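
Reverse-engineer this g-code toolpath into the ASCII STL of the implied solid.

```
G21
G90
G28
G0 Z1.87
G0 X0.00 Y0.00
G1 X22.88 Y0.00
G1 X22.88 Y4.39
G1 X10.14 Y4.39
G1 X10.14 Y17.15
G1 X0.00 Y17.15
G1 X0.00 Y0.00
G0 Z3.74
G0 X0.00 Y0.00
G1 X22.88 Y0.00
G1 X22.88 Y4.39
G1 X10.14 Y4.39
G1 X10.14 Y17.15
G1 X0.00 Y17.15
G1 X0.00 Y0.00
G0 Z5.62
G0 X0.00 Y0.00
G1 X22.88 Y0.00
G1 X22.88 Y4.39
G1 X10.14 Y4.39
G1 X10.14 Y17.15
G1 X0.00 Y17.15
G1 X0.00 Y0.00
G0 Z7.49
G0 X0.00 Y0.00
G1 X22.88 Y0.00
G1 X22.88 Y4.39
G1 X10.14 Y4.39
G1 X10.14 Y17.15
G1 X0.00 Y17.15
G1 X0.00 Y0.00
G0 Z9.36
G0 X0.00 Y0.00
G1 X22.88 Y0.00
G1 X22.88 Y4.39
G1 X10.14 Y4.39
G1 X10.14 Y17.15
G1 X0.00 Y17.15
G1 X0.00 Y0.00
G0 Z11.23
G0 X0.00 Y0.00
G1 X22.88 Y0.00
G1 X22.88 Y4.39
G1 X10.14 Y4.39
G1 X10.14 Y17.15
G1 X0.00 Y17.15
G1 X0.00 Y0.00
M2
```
solid part
  facet normal 0.0000 0.0000 -1.0000
    outer loop
      vertex 22.88 4.39 0.00
      vertex 22.88 0.00 0.00
      vertex 0.00 0.00 0.00
    endloop
  endfacet
  facet normal 0.0000 0.0000 -1.0000
    outer loop
      vertex 10.14 4.39 0.00
      vertex 22.88 4.39 0.00
      vertex 0.00 0.00 0.00
    endloop
  endfacet
  facet normal 0.0000 0.0000 -1.0000
    outer loop
      vertex 10.14 17.15 0.00
      vertex 10.14 4.39 0.00
      vertex 0.00 0.00 0.00
    endloop
  endfacet
  facet normal 0.0000 0.0000 -1.0000
    outer loop
      vertex 0.00 17.15 0.00
      vertex 10.14 17.15 0.00
      vertex 0.00 0.00 0.00
    endloop
  endfacet
  facet normal 0.0000 0.0000 1.0000
    outer loop
      vertex 0.00 0.00 11.23
      vertex 22.88 0.00 11.23
      vertex 22.88 4.39 11.23
    endloop
  endfacet
  facet normal 0.0000 0.0000 1.0000
    outer loop
      vertex 0.00 0.00 11.23
      vertex 22.88 4.39 11.23
      vertex 10.14 4.39 11.23
    endloop
  endfacet
  facet normal 0.0000 0.0000 1.0000
    outer loop
      vertex 0.00 0.00 11.23
      vertex 10.14 4.39 11.23
      vertex 10.14 17.15 11.23
    endloop
  endfacet
  facet normal 0.0000 0.0000 1.0000
    outer loop
      vertex 0.00 0.00 11.23
      vertex 10.14 17.15 11.23
      vertex 0.00 17.15 11.23
    endloop
  endfacet
  facet normal 0.0000 -1.0000 0.0000
    outer loop
      vertex 0.00 0.00 0.00
      vertex 22.88 0.00 0.00
      vertex 22.88 0.00 11.23
    endloop
  endfacet
  facet normal 0.0000 -1.0000 0.0000
    outer loop
      vertex 0.00 0.00 0.00
      vertex 22.88 0.00 11.23
      vertex 0.00 0.00 11.23
    endloop
  endfacet
  facet normal 1.0000 0.0000 0.0000
    outer loop
      vertex 22.88 0.00 0.00
      vertex 22.88 4.39 0.00
      vertex 22.88 4.39 11.23
    endloop
  endfacet
  facet normal 1.0000 0.0000 0.0000
    outer loop
      vertex 22.88 0.00 0.00
      vertex 22.88 4.39 11.23
      vertex 22.88 0.00 11.23
    endloop
  endfacet
  facet normal 0.0000 1.0000 0.0000
    outer loop
      vertex 22.88 4.39 0.00
      vertex 10.14 4.39 0.00
      vertex 10.14 4.39 11.23
    endloop
  endfacet
  facet normal 0.0000 1.0000 0.0000
    outer loop
      vertex 22.88 4.39 0.00
      vertex 10.14 4.39 11.23
      vertex 22.88 4.39 11.23
    endloop
  endfacet
  facet normal 1.0000 0.0000 0.0000
    outer loop
      vertex 10.14 4.39 0.00
      vertex 10.14 17.15 0.00
      vertex 10.14 17.15 11.23
    endloop
  endfacet
  facet normal 1.0000 0.0000 0.0000
    outer loop
      vertex 10.14 4.39 0.00
      vertex 10.14 17.15 11.23
      vertex 10.14 4.39 11.23
    endloop
  endfacet
  facet normal 0.0000 1.0000 0.0000
    outer loop
      vertex 10.14 17.15 0.00
      vertex 0.00 17.15 0.00
      vertex 0.00 17.15 11.23
    endloop
  endfacet
  facet normal 0.0000 1.0000 0.0000
    outer loop
      vertex 10.14 17.15 0.00
      vertex 0.00 17.15 11.23
      vertex 10.14 17.15 11.23
    endloop
  endfacet
  facet normal -1.0000 0.0000 0.0000
    outer loop
      vertex 0.00 17.15 0.00
      vertex 0.00 0.00 0.00
      vertex 0.00 0.00 11.23
    endloop
  endfacet
  facet normal -1.0000 0.0000 0.0000
    outer loop
      vertex 0.00 17.15 0.00
      vertex 0.00 0.00 11.23
      vertex 0.00 17.15 11.23
    endloop
  endfacet
endsolid part

The G0 Z moves step by Δz≈1.87 mm. Every layer's G1 loop is the same polygon, so the solid is a straight extrusion of it from z=0 to z≈11.2. Closing with flat bottom and top caps and triangulating gives 20 facets — an L-shaped prism: outer 22.9 × 17.1 mm, arm thicknesses ≈ 4.39 mm (horizontal) and 10.1 mm (vertical), extruded 11.2 mm in z.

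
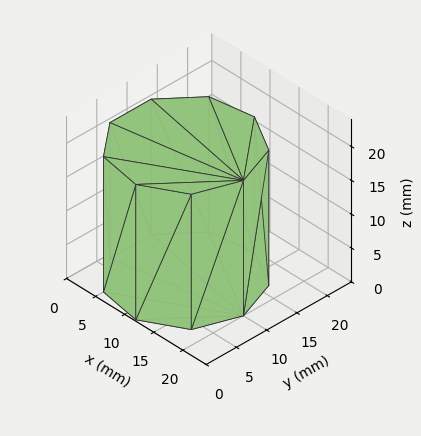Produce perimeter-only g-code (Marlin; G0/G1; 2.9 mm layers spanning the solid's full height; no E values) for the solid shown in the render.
Reading the render: the shape is a regular 9-sided prism (a cylinder approximated with 9 flat sides), circumscribed radius ≈ 10 mm, height ≈ 20 mm (dimensions read to the nearest mm from the axis ticks). For the g-code, the solid's height is divided into equal slices at the stated Δz and each level perimeter traced with G1 moves after a G0 lift.

; perimeter-only toolpath
G21 ; units = mm
G90 ; absolute positioning
G28 ; home
; layer 1
G0 Z2.9
G0 X20.0 Y10.0
G1 X17.7 Y16.4
G1 X11.7 Y19.8
G1 X5.0 Y18.7
G1 X0.6 Y13.4
G1 X0.6 Y6.6
G1 X5.0 Y1.3
G1 X11.7 Y0.2
G1 X17.7 Y3.6
G1 X20.0 Y10.0
; layer 2
G0 Z5.7
G0 X20.0 Y10.0
G1 X17.7 Y16.4
G1 X11.7 Y19.8
G1 X5.0 Y18.7
G1 X0.6 Y13.4
G1 X0.6 Y6.6
G1 X5.0 Y1.3
G1 X11.7 Y0.2
G1 X17.7 Y3.6
G1 X20.0 Y10.0
; layer 3
G0 Z8.6
G0 X20.0 Y10.0
G1 X17.7 Y16.4
G1 X11.7 Y19.8
G1 X5.0 Y18.7
G1 X0.6 Y13.4
G1 X0.6 Y6.6
G1 X5.0 Y1.3
G1 X11.7 Y0.2
G1 X17.7 Y3.6
G1 X20.0 Y10.0
; layer 4
G0 Z11.4
G0 X20.0 Y10.0
G1 X17.7 Y16.4
G1 X11.7 Y19.8
G1 X5.0 Y18.7
G1 X0.6 Y13.4
G1 X0.6 Y6.6
G1 X5.0 Y1.3
G1 X11.7 Y0.2
G1 X17.7 Y3.6
G1 X20.0 Y10.0
; layer 5
G0 Z14.3
G0 X20.0 Y10.0
G1 X17.7 Y16.4
G1 X11.7 Y19.8
G1 X5.0 Y18.7
G1 X0.6 Y13.4
G1 X0.6 Y6.6
G1 X5.0 Y1.3
G1 X11.7 Y0.2
G1 X17.7 Y3.6
G1 X20.0 Y10.0
; layer 6
G0 Z17.1
G0 X20.0 Y10.0
G1 X17.7 Y16.4
G1 X11.7 Y19.8
G1 X5.0 Y18.7
G1 X0.6 Y13.4
G1 X0.6 Y6.6
G1 X5.0 Y1.3
G1 X11.7 Y0.2
G1 X17.7 Y3.6
G1 X20.0 Y10.0
; layer 7
G0 Z20.0
G0 X20.0 Y10.0
G1 X17.7 Y16.4
G1 X11.7 Y19.8
G1 X5.0 Y18.7
G1 X0.6 Y13.4
G1 X0.6 Y6.6
G1 X5.0 Y1.3
G1 X11.7 Y0.2
G1 X17.7 Y3.6
G1 X20.0 Y10.0
M2 ; end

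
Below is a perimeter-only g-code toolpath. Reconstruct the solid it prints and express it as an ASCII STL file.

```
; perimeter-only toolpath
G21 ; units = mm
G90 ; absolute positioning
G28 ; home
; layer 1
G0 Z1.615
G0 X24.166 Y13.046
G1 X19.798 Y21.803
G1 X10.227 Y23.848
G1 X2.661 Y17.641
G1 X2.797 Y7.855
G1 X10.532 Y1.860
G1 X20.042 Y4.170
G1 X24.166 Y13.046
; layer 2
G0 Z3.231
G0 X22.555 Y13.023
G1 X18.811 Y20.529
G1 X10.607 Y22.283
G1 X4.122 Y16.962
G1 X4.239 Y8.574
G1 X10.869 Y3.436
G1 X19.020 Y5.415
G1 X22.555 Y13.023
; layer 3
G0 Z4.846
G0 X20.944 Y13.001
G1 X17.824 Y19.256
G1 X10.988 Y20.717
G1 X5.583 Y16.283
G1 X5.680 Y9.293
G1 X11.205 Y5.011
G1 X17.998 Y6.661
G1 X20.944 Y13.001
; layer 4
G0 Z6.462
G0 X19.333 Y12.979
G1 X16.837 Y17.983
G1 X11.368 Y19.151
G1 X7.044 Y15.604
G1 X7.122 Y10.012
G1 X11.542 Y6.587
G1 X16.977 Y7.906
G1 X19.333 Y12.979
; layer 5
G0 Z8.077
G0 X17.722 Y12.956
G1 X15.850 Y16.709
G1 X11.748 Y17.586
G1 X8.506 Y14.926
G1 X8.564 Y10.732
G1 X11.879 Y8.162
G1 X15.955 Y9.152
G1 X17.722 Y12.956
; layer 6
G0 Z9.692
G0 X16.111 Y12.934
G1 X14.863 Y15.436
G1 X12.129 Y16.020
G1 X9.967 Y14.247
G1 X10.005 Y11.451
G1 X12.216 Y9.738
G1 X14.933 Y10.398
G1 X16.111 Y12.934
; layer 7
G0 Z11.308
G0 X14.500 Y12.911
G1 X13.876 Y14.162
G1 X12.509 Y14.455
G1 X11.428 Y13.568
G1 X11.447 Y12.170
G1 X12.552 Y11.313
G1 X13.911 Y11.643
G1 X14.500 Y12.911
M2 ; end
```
solid part
  facet normal 0.0000 0.0000 -1.0000
    outer loop
      vertex 9.847 25.414 0.000
      vertex 20.785 23.076 0.000
      vertex 25.777 13.068 0.000
    endloop
  endfacet
  facet normal 0.0000 0.0000 -1.0000
    outer loop
      vertex 1.200 18.320 0.000
      vertex 9.847 25.414 0.000
      vertex 25.777 13.068 0.000
    endloop
  endfacet
  facet normal 0.0000 0.0000 -1.0000
    outer loop
      vertex 1.355 7.136 0.000
      vertex 1.200 18.320 0.000
      vertex 25.777 13.068 0.000
    endloop
  endfacet
  facet normal 0.0000 0.0000 -1.0000
    outer loop
      vertex 10.195 0.285 0.000
      vertex 1.355 7.136 0.000
      vertex 25.777 13.068 0.000
    endloop
  endfacet
  facet normal 0.0000 0.0000 -1.0000
    outer loop
      vertex 21.064 2.924 0.000
      vertex 10.195 0.285 0.000
      vertex 25.777 13.068 0.000
    endloop
  endfacet
  facet normal 0.6656 0.3320 0.6684
    outer loop
      vertex 25.777 13.068 0.000
      vertex 20.785 23.076 0.000
      vertex 12.889 12.889 12.923
    endloop
  endfacet
  facet normal 0.1555 0.7274 0.6684
    outer loop
      vertex 20.785 23.076 0.000
      vertex 9.847 25.414 0.000
      vertex 12.889 12.889 12.923
    endloop
  endfacet
  facet normal -0.4718 0.5751 0.6684
    outer loop
      vertex 9.847 25.414 0.000
      vertex 1.200 18.320 0.000
      vertex 12.889 12.889 12.923
    endloop
  endfacet
  facet normal -0.7437 -0.0103 0.6684
    outer loop
      vertex 1.200 18.320 0.000
      vertex 1.355 7.136 0.000
      vertex 12.889 12.889 12.923
    endloop
  endfacet
  facet normal -0.4556 -0.5879 0.6684
    outer loop
      vertex 1.355 7.136 0.000
      vertex 10.195 0.285 0.000
      vertex 12.889 12.889 12.923
    endloop
  endfacet
  facet normal 0.1755 -0.7228 0.6684
    outer loop
      vertex 10.195 0.285 0.000
      vertex 21.064 2.924 0.000
      vertex 12.889 12.889 12.923
    endloop
  endfacet
  facet normal 0.6746 -0.3134 0.6684
    outer loop
      vertex 21.064 2.924 0.000
      vertex 25.777 13.068 0.000
      vertex 12.889 12.889 12.923
    endloop
  endfacet
endsolid part

The G0 Z moves step by Δz≈1.615 mm. The G1 loops shrink linearly with z, so the solid tapers from its base footprint up to z≈12.9. Closing with a flat bottom cap and the tapered top and triangulating gives 12 facets — a regular 7-sided pyramid, base circumscribed radius ≈ 12.9 mm, apex at z ≈ 12.9 mm.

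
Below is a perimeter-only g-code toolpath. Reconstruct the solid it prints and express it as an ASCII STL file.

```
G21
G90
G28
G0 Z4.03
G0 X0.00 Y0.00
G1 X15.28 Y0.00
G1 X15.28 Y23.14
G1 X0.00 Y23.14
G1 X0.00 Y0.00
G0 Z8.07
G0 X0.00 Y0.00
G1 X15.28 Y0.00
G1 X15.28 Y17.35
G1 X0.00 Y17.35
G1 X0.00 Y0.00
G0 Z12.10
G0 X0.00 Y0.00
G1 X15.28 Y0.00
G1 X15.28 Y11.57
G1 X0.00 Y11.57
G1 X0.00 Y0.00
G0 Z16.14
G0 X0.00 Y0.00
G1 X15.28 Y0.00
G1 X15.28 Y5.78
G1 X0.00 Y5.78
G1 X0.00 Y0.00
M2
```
solid part
  facet normal 0.0000 0.0000 -1.0000
    outer loop
      vertex 15.28 28.92 0.00
      vertex 15.28 0.00 0.00
      vertex 0.00 0.00 0.00
    endloop
  endfacet
  facet normal 0.0000 0.0000 -1.0000
    outer loop
      vertex 0.00 28.92 0.00
      vertex 15.28 28.92 0.00
      vertex 0.00 0.00 0.00
    endloop
  endfacet
  facet normal 0.0000 -1.0000 0.0000
    outer loop
      vertex 0.00 0.00 0.00
      vertex 15.28 0.00 0.00
      vertex 15.28 0.00 20.17
    endloop
  endfacet
  facet normal 0.0000 -1.0000 0.0000
    outer loop
      vertex 0.00 0.00 0.00
      vertex 15.28 0.00 20.17
      vertex 0.00 0.00 20.17
    endloop
  endfacet
  facet normal 0.0000 0.5721 0.8202
    outer loop
      vertex 0.00 0.00 20.17
      vertex 15.28 0.00 20.17
      vertex 15.28 28.92 0.00
    endloop
  endfacet
  facet normal 0.0000 0.5721 0.8202
    outer loop
      vertex 0.00 0.00 20.17
      vertex 15.28 28.92 0.00
      vertex 0.00 28.92 0.00
    endloop
  endfacet
  facet normal -1.0000 0.0000 0.0000
    outer loop
      vertex 0.00 0.00 20.17
      vertex 0.00 28.92 0.00
      vertex 0.00 0.00 0.00
    endloop
  endfacet
  facet normal 1.0000 0.0000 0.0000
    outer loop
      vertex 15.28 0.00 0.00
      vertex 15.28 28.92 0.00
      vertex 15.28 0.00 20.17
    endloop
  endfacet
endsolid part

The G0 Z moves step by Δz≈4.03 mm. The G1 loops shrink linearly with z, so the solid tapers from its base footprint up to z≈20.2. Closing with a flat bottom cap and the tapered top and triangulating gives 8 facets — a wedge (ramp): 15.3 × 28.9 mm base, rising to 20.2 mm along the y=0 edge and sloping linearly to z=0 at y=28.9.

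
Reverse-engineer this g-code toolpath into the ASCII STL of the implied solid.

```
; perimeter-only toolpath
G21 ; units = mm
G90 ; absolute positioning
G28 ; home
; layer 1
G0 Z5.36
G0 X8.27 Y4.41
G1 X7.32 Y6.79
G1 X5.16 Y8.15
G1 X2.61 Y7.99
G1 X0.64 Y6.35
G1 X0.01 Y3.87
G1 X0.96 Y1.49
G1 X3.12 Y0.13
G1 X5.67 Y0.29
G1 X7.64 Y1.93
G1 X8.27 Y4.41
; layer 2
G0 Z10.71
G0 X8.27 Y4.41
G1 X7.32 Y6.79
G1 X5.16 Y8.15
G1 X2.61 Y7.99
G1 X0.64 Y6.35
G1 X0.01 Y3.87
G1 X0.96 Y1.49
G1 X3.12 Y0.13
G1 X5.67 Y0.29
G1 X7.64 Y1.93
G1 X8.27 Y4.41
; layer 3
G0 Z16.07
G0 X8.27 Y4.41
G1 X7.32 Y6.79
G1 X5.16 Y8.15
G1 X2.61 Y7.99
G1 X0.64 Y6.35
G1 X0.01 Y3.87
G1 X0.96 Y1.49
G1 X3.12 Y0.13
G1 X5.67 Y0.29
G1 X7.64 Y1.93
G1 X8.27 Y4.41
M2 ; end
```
solid part
  facet normal 0.0000 0.0000 -1.0000
    outer loop
      vertex 5.16 8.15 0.00
      vertex 7.32 6.79 0.00
      vertex 8.27 4.41 0.00
    endloop
  endfacet
  facet normal 0.0000 0.0000 -1.0000
    outer loop
      vertex 2.61 7.99 0.00
      vertex 5.16 8.15 0.00
      vertex 8.27 4.41 0.00
    endloop
  endfacet
  facet normal 0.0000 0.0000 -1.0000
    outer loop
      vertex 0.64 6.35 0.00
      vertex 2.61 7.99 0.00
      vertex 8.27 4.41 0.00
    endloop
  endfacet
  facet normal 0.0000 0.0000 -1.0000
    outer loop
      vertex 0.01 3.87 0.00
      vertex 0.64 6.35 0.00
      vertex 8.27 4.41 0.00
    endloop
  endfacet
  facet normal 0.0000 0.0000 -1.0000
    outer loop
      vertex 0.96 1.49 0.00
      vertex 0.01 3.87 0.00
      vertex 8.27 4.41 0.00
    endloop
  endfacet
  facet normal 0.0000 0.0000 -1.0000
    outer loop
      vertex 3.12 0.13 0.00
      vertex 0.96 1.49 0.00
      vertex 8.27 4.41 0.00
    endloop
  endfacet
  facet normal 0.0000 0.0000 -1.0000
    outer loop
      vertex 5.67 0.29 0.00
      vertex 3.12 0.13 0.00
      vertex 8.27 4.41 0.00
    endloop
  endfacet
  facet normal 0.0000 0.0000 -1.0000
    outer loop
      vertex 7.64 1.93 0.00
      vertex 5.67 0.29 0.00
      vertex 8.27 4.41 0.00
    endloop
  endfacet
  facet normal 0.0000 0.0000 1.0000
    outer loop
      vertex 8.27 4.41 16.07
      vertex 7.32 6.79 16.07
      vertex 5.16 8.15 16.07
    endloop
  endfacet
  facet normal 0.0000 0.0000 1.0000
    outer loop
      vertex 8.27 4.41 16.07
      vertex 5.16 8.15 16.07
      vertex 2.61 7.99 16.07
    endloop
  endfacet
  facet normal 0.0000 0.0000 1.0000
    outer loop
      vertex 8.27 4.41 16.07
      vertex 2.61 7.99 16.07
      vertex 0.64 6.35 16.07
    endloop
  endfacet
  facet normal 0.0000 0.0000 1.0000
    outer loop
      vertex 8.27 4.41 16.07
      vertex 0.64 6.35 16.07
      vertex 0.01 3.87 16.07
    endloop
  endfacet
  facet normal 0.0000 0.0000 1.0000
    outer loop
      vertex 8.27 4.41 16.07
      vertex 0.01 3.87 16.07
      vertex 0.96 1.49 16.07
    endloop
  endfacet
  facet normal 0.0000 0.0000 1.0000
    outer loop
      vertex 8.27 4.41 16.07
      vertex 0.96 1.49 16.07
      vertex 3.12 0.13 16.07
    endloop
  endfacet
  facet normal 0.0000 0.0000 1.0000
    outer loop
      vertex 8.27 4.41 16.07
      vertex 3.12 0.13 16.07
      vertex 5.67 0.29 16.07
    endloop
  endfacet
  facet normal 0.0000 0.0000 1.0000
    outer loop
      vertex 8.27 4.41 16.07
      vertex 5.67 0.29 16.07
      vertex 7.64 1.93 16.07
    endloop
  endfacet
  facet normal 0.9287 0.3707 0.0000
    outer loop
      vertex 8.27 4.41 0.00
      vertex 7.32 6.79 0.00
      vertex 7.32 6.79 16.07
    endloop
  endfacet
  facet normal 0.9287 0.3707 0.0000
    outer loop
      vertex 8.27 4.41 0.00
      vertex 7.32 6.79 16.07
      vertex 8.27 4.41 16.07
    endloop
  endfacet
  facet normal 0.5328 0.8462 0.0000
    outer loop
      vertex 7.32 6.79 0.00
      vertex 5.16 8.15 0.00
      vertex 5.16 8.15 16.07
    endloop
  endfacet
  facet normal 0.5328 0.8462 0.0000
    outer loop
      vertex 7.32 6.79 0.00
      vertex 5.16 8.15 16.07
      vertex 7.32 6.79 16.07
    endloop
  endfacet
  facet normal -0.0626 0.9980 0.0000
    outer loop
      vertex 5.16 8.15 0.00
      vertex 2.61 7.99 0.00
      vertex 2.61 7.99 16.07
    endloop
  endfacet
  facet normal -0.0626 0.9980 0.0000
    outer loop
      vertex 5.16 8.15 0.00
      vertex 2.61 7.99 16.07
      vertex 5.16 8.15 16.07
    endloop
  endfacet
  facet normal -0.6398 0.7685 0.0000
    outer loop
      vertex 2.61 7.99 0.00
      vertex 0.64 6.35 0.00
      vertex 0.64 6.35 16.07
    endloop
  endfacet
  facet normal -0.6398 0.7685 0.0000
    outer loop
      vertex 2.61 7.99 0.00
      vertex 0.64 6.35 16.07
      vertex 2.61 7.99 16.07
    endloop
  endfacet
  facet normal -0.9692 0.2462 0.0000
    outer loop
      vertex 0.64 6.35 0.00
      vertex 0.01 3.87 0.00
      vertex 0.01 3.87 16.07
    endloop
  endfacet
  facet normal -0.9692 0.2462 0.0000
    outer loop
      vertex 0.64 6.35 0.00
      vertex 0.01 3.87 16.07
      vertex 0.64 6.35 16.07
    endloop
  endfacet
  facet normal -0.9287 -0.3707 0.0000
    outer loop
      vertex 0.01 3.87 0.00
      vertex 0.96 1.49 0.00
      vertex 0.96 1.49 16.07
    endloop
  endfacet
  facet normal -0.9287 -0.3707 0.0000
    outer loop
      vertex 0.01 3.87 0.00
      vertex 0.96 1.49 16.07
      vertex 0.01 3.87 16.07
    endloop
  endfacet
  facet normal -0.5328 -0.8462 0.0000
    outer loop
      vertex 0.96 1.49 0.00
      vertex 3.12 0.13 0.00
      vertex 3.12 0.13 16.07
    endloop
  endfacet
  facet normal -0.5328 -0.8462 0.0000
    outer loop
      vertex 0.96 1.49 0.00
      vertex 3.12 0.13 16.07
      vertex 0.96 1.49 16.07
    endloop
  endfacet
  facet normal 0.0626 -0.9980 0.0000
    outer loop
      vertex 3.12 0.13 0.00
      vertex 5.67 0.29 0.00
      vertex 5.67 0.29 16.07
    endloop
  endfacet
  facet normal 0.0626 -0.9980 0.0000
    outer loop
      vertex 3.12 0.13 0.00
      vertex 5.67 0.29 16.07
      vertex 3.12 0.13 16.07
    endloop
  endfacet
  facet normal 0.6398 -0.7685 0.0000
    outer loop
      vertex 5.67 0.29 0.00
      vertex 7.64 1.93 0.00
      vertex 7.64 1.93 16.07
    endloop
  endfacet
  facet normal 0.6398 -0.7685 0.0000
    outer loop
      vertex 5.67 0.29 0.00
      vertex 7.64 1.93 16.07
      vertex 5.67 0.29 16.07
    endloop
  endfacet
  facet normal 0.9692 -0.2462 0.0000
    outer loop
      vertex 7.64 1.93 0.00
      vertex 8.27 4.41 0.00
      vertex 8.27 4.41 16.07
    endloop
  endfacet
  facet normal 0.9692 -0.2462 0.0000
    outer loop
      vertex 7.64 1.93 0.00
      vertex 8.27 4.41 16.07
      vertex 7.64 1.93 16.07
    endloop
  endfacet
endsolid part

The G0 Z moves step by Δz≈5.36 mm. Every layer's G1 loop is the same polygon, so the solid is a straight extrusion of it from z=0 to z≈16.1. Closing with flat bottom and top caps and triangulating gives 36 facets — a regular 10-sided prism (a cylinder approximated with 10 flat sides), circumscribed radius ≈ 4.14 mm, height ≈ 16.1 mm.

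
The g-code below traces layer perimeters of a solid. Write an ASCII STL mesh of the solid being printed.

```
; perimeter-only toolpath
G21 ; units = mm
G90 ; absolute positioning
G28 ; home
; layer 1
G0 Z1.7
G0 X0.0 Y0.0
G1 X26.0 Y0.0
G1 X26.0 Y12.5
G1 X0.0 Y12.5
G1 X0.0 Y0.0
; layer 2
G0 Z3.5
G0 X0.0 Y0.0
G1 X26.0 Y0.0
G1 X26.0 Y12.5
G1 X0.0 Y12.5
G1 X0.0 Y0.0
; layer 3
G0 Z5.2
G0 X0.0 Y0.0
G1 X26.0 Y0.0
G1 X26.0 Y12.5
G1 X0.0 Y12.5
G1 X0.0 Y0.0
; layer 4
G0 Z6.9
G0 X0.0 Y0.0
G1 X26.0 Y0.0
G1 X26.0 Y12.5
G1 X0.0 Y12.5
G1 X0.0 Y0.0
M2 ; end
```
solid part
  facet normal 0.0000 0.0000 -1.0000
    outer loop
      vertex 26.0 12.5 0.0
      vertex 26.0 0.0 0.0
      vertex 0.0 0.0 0.0
    endloop
  endfacet
  facet normal 0.0000 0.0000 -1.0000
    outer loop
      vertex 0.0 12.5 0.0
      vertex 26.0 12.5 0.0
      vertex 0.0 0.0 0.0
    endloop
  endfacet
  facet normal 0.0000 0.0000 1.0000
    outer loop
      vertex 0.0 0.0 6.9
      vertex 26.0 0.0 6.9
      vertex 26.0 12.5 6.9
    endloop
  endfacet
  facet normal 0.0000 0.0000 1.0000
    outer loop
      vertex 0.0 0.0 6.9
      vertex 26.0 12.5 6.9
      vertex 0.0 12.5 6.9
    endloop
  endfacet
  facet normal 0.0000 -1.0000 0.0000
    outer loop
      vertex 0.0 0.0 0.0
      vertex 26.0 0.0 0.0
      vertex 26.0 0.0 6.9
    endloop
  endfacet
  facet normal 0.0000 -1.0000 0.0000
    outer loop
      vertex 0.0 0.0 0.0
      vertex 26.0 0.0 6.9
      vertex 0.0 0.0 6.9
    endloop
  endfacet
  facet normal 0.0000 1.0000 0.0000
    outer loop
      vertex 26.0 12.5 6.9
      vertex 26.0 12.5 0.0
      vertex 0.0 12.5 0.0
    endloop
  endfacet
  facet normal 0.0000 1.0000 0.0000
    outer loop
      vertex 0.0 12.5 6.9
      vertex 26.0 12.5 6.9
      vertex 0.0 12.5 0.0
    endloop
  endfacet
  facet normal -1.0000 0.0000 0.0000
    outer loop
      vertex 0.0 12.5 6.9
      vertex 0.0 12.5 0.0
      vertex 0.0 0.0 0.0
    endloop
  endfacet
  facet normal -1.0000 0.0000 0.0000
    outer loop
      vertex 0.0 0.0 6.9
      vertex 0.0 12.5 6.9
      vertex 0.0 0.0 0.0
    endloop
  endfacet
  facet normal 1.0000 0.0000 0.0000
    outer loop
      vertex 26.0 0.0 0.0
      vertex 26.0 12.5 0.0
      vertex 26.0 12.5 6.9
    endloop
  endfacet
  facet normal 1.0000 0.0000 0.0000
    outer loop
      vertex 26.0 0.0 0.0
      vertex 26.0 12.5 6.9
      vertex 26.0 0.0 6.9
    endloop
  endfacet
endsolid part

The G0 Z moves step by Δz≈1.7 mm. Every layer's G1 loop is the same polygon, so the solid is a straight extrusion of it from z=0 to z≈6.9. Closing with flat bottom and top caps and triangulating gives 12 facets — a rectangular box, roughly 26 × 12.5 mm footprint and 6.9 mm tall.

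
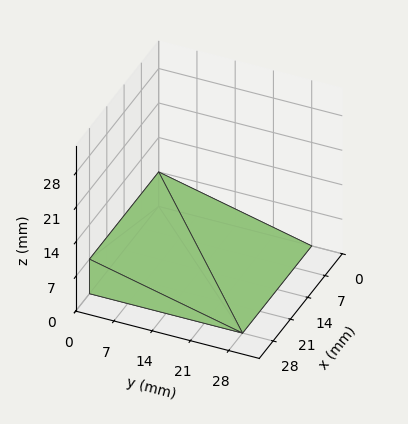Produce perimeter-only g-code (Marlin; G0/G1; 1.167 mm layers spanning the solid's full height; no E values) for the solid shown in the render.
Reading the render: the shape is a wedge (ramp): 28 × 28 mm base, rising to 7 mm along the y=0 edge and sloping linearly to z=0 at y=28 (dimensions read to the nearest mm from the axis ticks). For the g-code, the solid's height is divided into equal slices at the stated Δz and each level perimeter traced with G1 moves after a G0 lift.

; perimeter-only toolpath
G21 ; units = mm
G90 ; absolute positioning
G28 ; home
; layer 1
G0 Z1.167
G0 X0.000 Y0.000
G1 X28.000 Y0.000
G1 X28.000 Y23.333
G1 X0.000 Y23.333
G1 X0.000 Y0.000
; layer 2
G0 Z2.333
G0 X0.000 Y0.000
G1 X28.000 Y0.000
G1 X28.000 Y18.667
G1 X0.000 Y18.667
G1 X0.000 Y0.000
; layer 3
G0 Z3.500
G0 X0.000 Y0.000
G1 X28.000 Y0.000
G1 X28.000 Y14.000
G1 X0.000 Y14.000
G1 X0.000 Y0.000
; layer 4
G0 Z4.667
G0 X0.000 Y0.000
G1 X28.000 Y0.000
G1 X28.000 Y9.333
G1 X0.000 Y9.333
G1 X0.000 Y0.000
; layer 5
G0 Z5.833
G0 X0.000 Y0.000
G1 X28.000 Y0.000
G1 X28.000 Y4.667
G1 X0.000 Y4.667
G1 X0.000 Y0.000
M2 ; end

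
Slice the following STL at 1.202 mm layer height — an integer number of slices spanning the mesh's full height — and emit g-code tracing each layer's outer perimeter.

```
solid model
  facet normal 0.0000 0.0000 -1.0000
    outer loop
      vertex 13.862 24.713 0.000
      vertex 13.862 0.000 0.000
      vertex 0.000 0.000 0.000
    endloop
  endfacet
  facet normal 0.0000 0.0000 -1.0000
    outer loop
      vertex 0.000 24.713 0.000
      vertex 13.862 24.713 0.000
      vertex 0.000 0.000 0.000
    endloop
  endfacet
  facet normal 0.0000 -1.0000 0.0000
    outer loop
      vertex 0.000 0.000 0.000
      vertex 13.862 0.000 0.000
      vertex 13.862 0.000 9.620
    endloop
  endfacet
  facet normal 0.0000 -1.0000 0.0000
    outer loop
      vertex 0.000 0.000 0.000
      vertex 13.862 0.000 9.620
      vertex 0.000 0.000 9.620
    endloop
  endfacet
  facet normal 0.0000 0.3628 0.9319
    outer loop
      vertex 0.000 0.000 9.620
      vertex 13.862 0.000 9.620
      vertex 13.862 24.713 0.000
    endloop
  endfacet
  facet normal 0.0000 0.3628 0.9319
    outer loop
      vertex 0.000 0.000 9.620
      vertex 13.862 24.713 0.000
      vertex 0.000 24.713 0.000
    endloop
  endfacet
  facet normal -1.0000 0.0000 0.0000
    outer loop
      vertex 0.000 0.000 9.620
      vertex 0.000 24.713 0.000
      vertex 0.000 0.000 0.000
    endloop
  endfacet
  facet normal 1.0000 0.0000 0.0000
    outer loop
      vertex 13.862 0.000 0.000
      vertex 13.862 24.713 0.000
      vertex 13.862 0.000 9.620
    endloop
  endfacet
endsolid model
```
; perimeter-only toolpath
G21 ; units = mm
G90 ; absolute positioning
G28 ; home
; layer 1
G0 Z1.202
G0 X0.000 Y0.000
G1 X13.862 Y0.000
G1 X13.862 Y21.624
G1 X0.000 Y21.624
G1 X0.000 Y0.000
; layer 2
G0 Z2.405
G0 X0.000 Y0.000
G1 X13.862 Y0.000
G1 X13.862 Y18.535
G1 X0.000 Y18.535
G1 X0.000 Y0.000
; layer 3
G0 Z3.607
G0 X0.000 Y0.000
G1 X13.862 Y0.000
G1 X13.862 Y15.446
G1 X0.000 Y15.446
G1 X0.000 Y0.000
; layer 4
G0 Z4.810
G0 X0.000 Y0.000
G1 X13.862 Y0.000
G1 X13.862 Y12.357
G1 X0.000 Y12.357
G1 X0.000 Y0.000
; layer 5
G0 Z6.012
G0 X0.000 Y0.000
G1 X13.862 Y0.000
G1 X13.862 Y9.267
G1 X0.000 Y9.267
G1 X0.000 Y0.000
; layer 6
G0 Z7.215
G0 X0.000 Y0.000
G1 X13.862 Y0.000
G1 X13.862 Y6.178
G1 X0.000 Y6.178
G1 X0.000 Y0.000
; layer 7
G0 Z8.417
G0 X0.000 Y0.000
G1 X13.862 Y0.000
G1 X13.862 Y3.089
G1 X0.000 Y3.089
G1 X0.000 Y0.000
M2 ; end

The solid is a wedge (ramp): 13.9 × 24.7 mm base, rising to 9.62 mm along the y=0 edge and sloping linearly to z=0 at y=24.7. Slicing at Δz = 1.202 mm — 8 equal slices spanning the solid's height, so layer i sits at z = i·h/8 — gives 7 non-empty perimeters. Each is a 4-segment closed polygon; G0 lifts to the layer z and rapids to the start vertex, then G1 traces the edges. The cross-section shrinks linearly with z (the slice at the apex is degenerate and omitted).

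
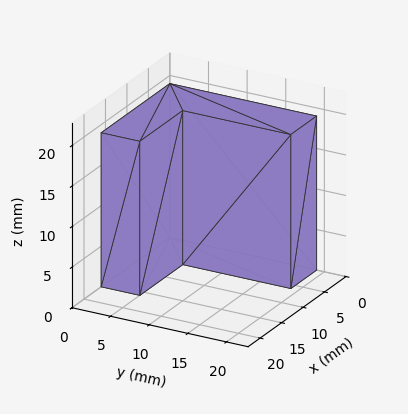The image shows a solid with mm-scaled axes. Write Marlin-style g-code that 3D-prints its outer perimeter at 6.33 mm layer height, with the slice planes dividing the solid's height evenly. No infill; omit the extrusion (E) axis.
Reading the render: the shape is an L-shaped prism: outer 16 × 19 mm, arm thicknesses ≈ 5 mm (horizontal) and 6 mm (vertical), extruded 19 mm in z (dimensions read to the nearest mm from the axis ticks). For the g-code, the solid's height is divided into equal slices at the stated Δz and each level perimeter traced with G1 moves after a G0 lift.

; perimeter-only toolpath
G21 ; units = mm
G90 ; absolute positioning
G28 ; home
; layer 1
G0 Z6.33
G0 X0.00 Y0.00
G1 X16.00 Y0.00
G1 X16.00 Y5.00
G1 X6.00 Y5.00
G1 X6.00 Y19.00
G1 X0.00 Y19.00
G1 X0.00 Y0.00
; layer 2
G0 Z12.67
G0 X0.00 Y0.00
G1 X16.00 Y0.00
G1 X16.00 Y5.00
G1 X6.00 Y5.00
G1 X6.00 Y19.00
G1 X0.00 Y19.00
G1 X0.00 Y0.00
; layer 3
G0 Z19.00
G0 X0.00 Y0.00
G1 X16.00 Y0.00
G1 X16.00 Y5.00
G1 X6.00 Y5.00
G1 X6.00 Y19.00
G1 X0.00 Y19.00
G1 X0.00 Y0.00
M2 ; end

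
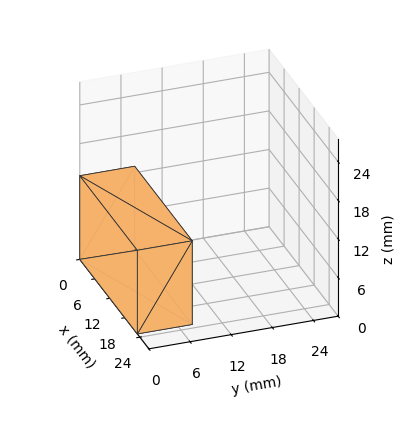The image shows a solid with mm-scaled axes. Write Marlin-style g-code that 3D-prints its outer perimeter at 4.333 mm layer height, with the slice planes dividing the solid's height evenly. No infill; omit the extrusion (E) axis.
Reading the render: the shape is a rectangular box, roughly 23 × 8 mm footprint and 13 mm tall (dimensions read to the nearest mm from the axis ticks). For the g-code, the solid's height is divided into equal slices at the stated Δz and each level perimeter traced with G1 moves after a G0 lift.

; perimeter-only toolpath
G21 ; units = mm
G90 ; absolute positioning
G28 ; home
; layer 1
G0 Z4.333
G0 X0.000 Y0.000
G1 X23.000 Y0.000
G1 X23.000 Y8.000
G1 X0.000 Y8.000
G1 X0.000 Y0.000
; layer 2
G0 Z8.667
G0 X0.000 Y0.000
G1 X23.000 Y0.000
G1 X23.000 Y8.000
G1 X0.000 Y8.000
G1 X0.000 Y0.000
; layer 3
G0 Z13.000
G0 X0.000 Y0.000
G1 X23.000 Y0.000
G1 X23.000 Y8.000
G1 X0.000 Y8.000
G1 X0.000 Y0.000
M2 ; end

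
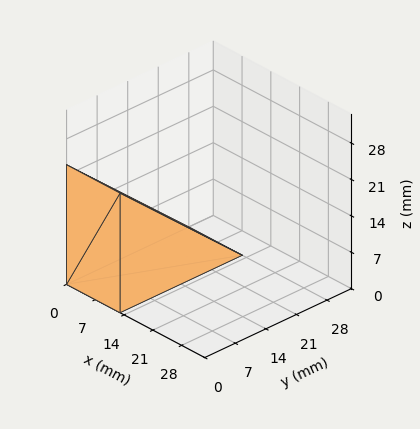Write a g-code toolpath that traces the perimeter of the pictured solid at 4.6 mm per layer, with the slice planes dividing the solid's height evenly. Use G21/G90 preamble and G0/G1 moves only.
Reading the render: the shape is a wedge (ramp): 13 × 28 mm base, rising to 23 mm along the y=0 edge and sloping linearly to z=0 at y=28 (dimensions read to the nearest mm from the axis ticks). For the g-code, the solid's height is divided into equal slices at the stated Δz and each level perimeter traced with G1 moves after a G0 lift.

; perimeter-only toolpath
G21 ; units = mm
G90 ; absolute positioning
G28 ; home
; layer 1
G0 Z4.6
G0 X0.0 Y0.0
G1 X13.0 Y0.0
G1 X13.0 Y22.4
G1 X0.0 Y22.4
G1 X0.0 Y0.0
; layer 2
G0 Z9.2
G0 X0.0 Y0.0
G1 X13.0 Y0.0
G1 X13.0 Y16.8
G1 X0.0 Y16.8
G1 X0.0 Y0.0
; layer 3
G0 Z13.8
G0 X0.0 Y0.0
G1 X13.0 Y0.0
G1 X13.0 Y11.2
G1 X0.0 Y11.2
G1 X0.0 Y0.0
; layer 4
G0 Z18.4
G0 X0.0 Y0.0
G1 X13.0 Y0.0
G1 X13.0 Y5.6
G1 X0.0 Y5.6
G1 X0.0 Y0.0
M2 ; end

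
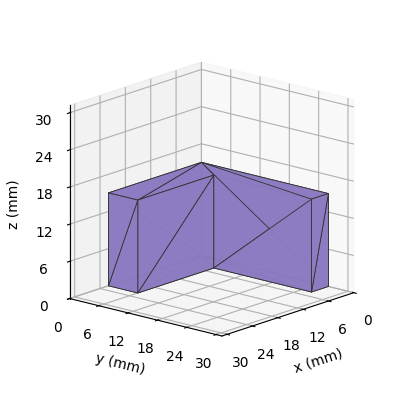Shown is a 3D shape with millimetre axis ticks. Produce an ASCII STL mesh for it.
Reading the render: the shape is an L-shaped prism: outer 22 × 26 mm, arm thicknesses ≈ 6 mm (horizontal) and 4 mm (vertical), extruded 15 mm in z (dimensions read to the nearest mm from the axis ticks). For the STL, each face is triangulated and given an outward normal.

solid part
  facet normal 0.0000 0.0000 -1.0000
    outer loop
      vertex 22.00 6.00 0.00
      vertex 22.00 0.00 0.00
      vertex 0.00 0.00 0.00
    endloop
  endfacet
  facet normal 0.0000 0.0000 -1.0000
    outer loop
      vertex 4.00 6.00 0.00
      vertex 22.00 6.00 0.00
      vertex 0.00 0.00 0.00
    endloop
  endfacet
  facet normal 0.0000 0.0000 -1.0000
    outer loop
      vertex 4.00 26.00 0.00
      vertex 4.00 6.00 0.00
      vertex 0.00 0.00 0.00
    endloop
  endfacet
  facet normal 0.0000 0.0000 -1.0000
    outer loop
      vertex 0.00 26.00 0.00
      vertex 4.00 26.00 0.00
      vertex 0.00 0.00 0.00
    endloop
  endfacet
  facet normal 0.0000 0.0000 1.0000
    outer loop
      vertex 0.00 0.00 15.00
      vertex 22.00 0.00 15.00
      vertex 22.00 6.00 15.00
    endloop
  endfacet
  facet normal 0.0000 0.0000 1.0000
    outer loop
      vertex 0.00 0.00 15.00
      vertex 22.00 6.00 15.00
      vertex 4.00 6.00 15.00
    endloop
  endfacet
  facet normal 0.0000 0.0000 1.0000
    outer loop
      vertex 0.00 0.00 15.00
      vertex 4.00 6.00 15.00
      vertex 4.00 26.00 15.00
    endloop
  endfacet
  facet normal 0.0000 0.0000 1.0000
    outer loop
      vertex 0.00 0.00 15.00
      vertex 4.00 26.00 15.00
      vertex 0.00 26.00 15.00
    endloop
  endfacet
  facet normal 0.0000 -1.0000 0.0000
    outer loop
      vertex 0.00 0.00 0.00
      vertex 22.00 0.00 0.00
      vertex 22.00 0.00 15.00
    endloop
  endfacet
  facet normal 0.0000 -1.0000 0.0000
    outer loop
      vertex 0.00 0.00 0.00
      vertex 22.00 0.00 15.00
      vertex 0.00 0.00 15.00
    endloop
  endfacet
  facet normal 1.0000 0.0000 0.0000
    outer loop
      vertex 22.00 0.00 0.00
      vertex 22.00 6.00 0.00
      vertex 22.00 6.00 15.00
    endloop
  endfacet
  facet normal 1.0000 0.0000 0.0000
    outer loop
      vertex 22.00 0.00 0.00
      vertex 22.00 6.00 15.00
      vertex 22.00 0.00 15.00
    endloop
  endfacet
  facet normal 0.0000 1.0000 0.0000
    outer loop
      vertex 22.00 6.00 0.00
      vertex 4.00 6.00 0.00
      vertex 4.00 6.00 15.00
    endloop
  endfacet
  facet normal 0.0000 1.0000 0.0000
    outer loop
      vertex 22.00 6.00 0.00
      vertex 4.00 6.00 15.00
      vertex 22.00 6.00 15.00
    endloop
  endfacet
  facet normal 1.0000 0.0000 0.0000
    outer loop
      vertex 4.00 6.00 0.00
      vertex 4.00 26.00 0.00
      vertex 4.00 26.00 15.00
    endloop
  endfacet
  facet normal 1.0000 0.0000 0.0000
    outer loop
      vertex 4.00 6.00 0.00
      vertex 4.00 26.00 15.00
      vertex 4.00 6.00 15.00
    endloop
  endfacet
  facet normal 0.0000 1.0000 0.0000
    outer loop
      vertex 4.00 26.00 0.00
      vertex 0.00 26.00 0.00
      vertex 0.00 26.00 15.00
    endloop
  endfacet
  facet normal 0.0000 1.0000 0.0000
    outer loop
      vertex 4.00 26.00 0.00
      vertex 0.00 26.00 15.00
      vertex 4.00 26.00 15.00
    endloop
  endfacet
  facet normal -1.0000 0.0000 0.0000
    outer loop
      vertex 0.00 26.00 0.00
      vertex 0.00 0.00 0.00
      vertex 0.00 0.00 15.00
    endloop
  endfacet
  facet normal -1.0000 0.0000 0.0000
    outer loop
      vertex 0.00 26.00 0.00
      vertex 0.00 0.00 15.00
      vertex 0.00 26.00 15.00
    endloop
  endfacet
endsolid part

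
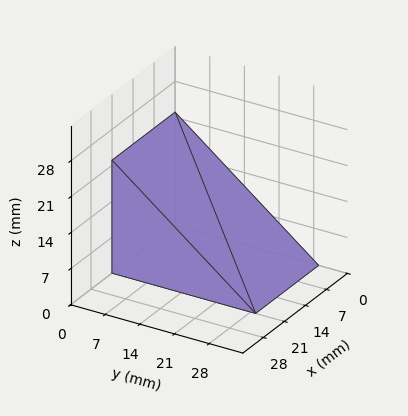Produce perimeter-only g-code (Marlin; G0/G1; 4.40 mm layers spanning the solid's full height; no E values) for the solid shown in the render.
Reading the render: the shape is a wedge (ramp): 21 × 29 mm base, rising to 22 mm along the y=0 edge and sloping linearly to z=0 at y=29 (dimensions read to the nearest mm from the axis ticks). For the g-code, the solid's height is divided into equal slices at the stated Δz and each level perimeter traced with G1 moves after a G0 lift.

; perimeter-only toolpath
G21 ; units = mm
G90 ; absolute positioning
G28 ; home
; layer 1
G0 Z4.40
G0 X0.00 Y0.00
G1 X21.00 Y0.00
G1 X21.00 Y23.20
G1 X0.00 Y23.20
G1 X0.00 Y0.00
; layer 2
G0 Z8.80
G0 X0.00 Y0.00
G1 X21.00 Y0.00
G1 X21.00 Y17.40
G1 X0.00 Y17.40
G1 X0.00 Y0.00
; layer 3
G0 Z13.20
G0 X0.00 Y0.00
G1 X21.00 Y0.00
G1 X21.00 Y11.60
G1 X0.00 Y11.60
G1 X0.00 Y0.00
; layer 4
G0 Z17.60
G0 X0.00 Y0.00
G1 X21.00 Y0.00
G1 X21.00 Y5.80
G1 X0.00 Y5.80
G1 X0.00 Y0.00
M2 ; end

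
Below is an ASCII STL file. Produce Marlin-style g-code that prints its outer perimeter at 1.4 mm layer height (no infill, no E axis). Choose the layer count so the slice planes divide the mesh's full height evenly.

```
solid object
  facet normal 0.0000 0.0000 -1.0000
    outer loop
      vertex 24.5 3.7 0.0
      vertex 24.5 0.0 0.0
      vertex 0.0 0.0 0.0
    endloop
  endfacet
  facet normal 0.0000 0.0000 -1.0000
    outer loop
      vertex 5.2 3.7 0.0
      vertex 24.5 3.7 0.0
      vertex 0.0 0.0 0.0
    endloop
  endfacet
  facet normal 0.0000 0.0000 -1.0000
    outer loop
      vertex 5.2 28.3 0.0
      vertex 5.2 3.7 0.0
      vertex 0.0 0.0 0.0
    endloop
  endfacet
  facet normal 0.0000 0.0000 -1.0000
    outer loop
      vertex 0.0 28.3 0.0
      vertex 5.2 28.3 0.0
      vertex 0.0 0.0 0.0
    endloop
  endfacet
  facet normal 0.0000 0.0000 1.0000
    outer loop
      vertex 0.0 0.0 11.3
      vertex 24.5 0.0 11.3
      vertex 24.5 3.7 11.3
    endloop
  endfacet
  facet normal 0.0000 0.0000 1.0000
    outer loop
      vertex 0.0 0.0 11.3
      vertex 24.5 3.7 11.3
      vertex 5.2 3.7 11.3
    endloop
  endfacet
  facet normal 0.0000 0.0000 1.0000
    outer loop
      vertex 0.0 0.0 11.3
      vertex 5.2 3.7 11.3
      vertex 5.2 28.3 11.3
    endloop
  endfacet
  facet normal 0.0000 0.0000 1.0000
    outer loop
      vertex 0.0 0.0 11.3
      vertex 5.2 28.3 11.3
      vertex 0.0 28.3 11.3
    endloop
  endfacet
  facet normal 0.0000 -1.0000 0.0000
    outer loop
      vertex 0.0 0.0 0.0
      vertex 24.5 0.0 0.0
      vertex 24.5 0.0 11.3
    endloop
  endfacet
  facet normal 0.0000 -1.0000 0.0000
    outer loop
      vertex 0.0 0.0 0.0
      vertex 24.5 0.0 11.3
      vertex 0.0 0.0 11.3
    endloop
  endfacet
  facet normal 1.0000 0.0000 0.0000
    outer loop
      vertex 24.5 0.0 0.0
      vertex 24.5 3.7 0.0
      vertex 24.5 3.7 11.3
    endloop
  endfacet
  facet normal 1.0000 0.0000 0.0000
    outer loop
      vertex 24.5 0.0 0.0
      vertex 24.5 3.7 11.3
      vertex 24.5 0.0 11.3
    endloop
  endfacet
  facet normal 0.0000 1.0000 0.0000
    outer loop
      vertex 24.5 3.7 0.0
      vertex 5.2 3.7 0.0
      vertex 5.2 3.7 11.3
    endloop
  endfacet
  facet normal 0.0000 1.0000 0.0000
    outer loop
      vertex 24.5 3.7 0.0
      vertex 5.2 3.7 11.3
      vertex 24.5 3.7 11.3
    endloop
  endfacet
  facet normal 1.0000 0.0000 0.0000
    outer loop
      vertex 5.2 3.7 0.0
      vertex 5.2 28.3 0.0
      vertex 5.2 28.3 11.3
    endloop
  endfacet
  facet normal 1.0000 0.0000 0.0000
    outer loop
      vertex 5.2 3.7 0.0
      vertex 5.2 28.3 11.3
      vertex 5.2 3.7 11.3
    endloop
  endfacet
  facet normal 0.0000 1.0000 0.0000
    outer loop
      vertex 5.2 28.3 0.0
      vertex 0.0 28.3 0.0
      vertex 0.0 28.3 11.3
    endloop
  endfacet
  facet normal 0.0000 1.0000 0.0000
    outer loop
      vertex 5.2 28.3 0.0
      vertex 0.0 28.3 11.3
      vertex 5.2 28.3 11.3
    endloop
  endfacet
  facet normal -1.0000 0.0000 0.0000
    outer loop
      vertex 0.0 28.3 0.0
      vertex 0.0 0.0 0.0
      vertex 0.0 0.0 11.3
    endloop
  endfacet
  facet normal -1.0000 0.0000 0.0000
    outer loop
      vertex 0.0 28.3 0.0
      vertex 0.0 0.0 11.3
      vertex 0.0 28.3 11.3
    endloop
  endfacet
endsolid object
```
; perimeter-only toolpath
G21 ; units = mm
G90 ; absolute positioning
G28 ; home
; layer 1
G0 Z1.4
G0 X0.0 Y0.0
G1 X24.5 Y0.0
G1 X24.5 Y3.7
G1 X5.2 Y3.7
G1 X5.2 Y28.3
G1 X0.0 Y28.3
G1 X0.0 Y0.0
; layer 2
G0 Z2.8
G0 X0.0 Y0.0
G1 X24.5 Y0.0
G1 X24.5 Y3.7
G1 X5.2 Y3.7
G1 X5.2 Y28.3
G1 X0.0 Y28.3
G1 X0.0 Y0.0
; layer 3
G0 Z4.2
G0 X0.0 Y0.0
G1 X24.5 Y0.0
G1 X24.5 Y3.7
G1 X5.2 Y3.7
G1 X5.2 Y28.3
G1 X0.0 Y28.3
G1 X0.0 Y0.0
; layer 4
G0 Z5.7
G0 X0.0 Y0.0
G1 X24.5 Y0.0
G1 X24.5 Y3.7
G1 X5.2 Y3.7
G1 X5.2 Y28.3
G1 X0.0 Y28.3
G1 X0.0 Y0.0
; layer 5
G0 Z7.1
G0 X0.0 Y0.0
G1 X24.5 Y0.0
G1 X24.5 Y3.7
G1 X5.2 Y3.7
G1 X5.2 Y28.3
G1 X0.0 Y28.3
G1 X0.0 Y0.0
; layer 6
G0 Z8.5
G0 X0.0 Y0.0
G1 X24.5 Y0.0
G1 X24.5 Y3.7
G1 X5.2 Y3.7
G1 X5.2 Y28.3
G1 X0.0 Y28.3
G1 X0.0 Y0.0
; layer 7
G0 Z9.9
G0 X0.0 Y0.0
G1 X24.5 Y0.0
G1 X24.5 Y3.7
G1 X5.2 Y3.7
G1 X5.2 Y28.3
G1 X0.0 Y28.3
G1 X0.0 Y0.0
; layer 8
G0 Z11.3
G0 X0.0 Y0.0
G1 X24.5 Y0.0
G1 X24.5 Y3.7
G1 X5.2 Y3.7
G1 X5.2 Y28.3
G1 X0.0 Y28.3
G1 X0.0 Y0.0
M2 ; end

The solid is an L-shaped prism: outer 24.5 × 28.3 mm, arm thicknesses ≈ 3.7 mm (horizontal) and 5.2 mm (vertical), extruded 11.3 mm in z. Slicing at Δz = 1.4 mm — 8 equal slices spanning the solid's height, so layer i sits at z = i·h/8 — gives 8 non-empty perimeters. Each is a 6-segment closed polygon; G0 lifts to the layer z and rapids to the start vertex, then G1 traces the edges.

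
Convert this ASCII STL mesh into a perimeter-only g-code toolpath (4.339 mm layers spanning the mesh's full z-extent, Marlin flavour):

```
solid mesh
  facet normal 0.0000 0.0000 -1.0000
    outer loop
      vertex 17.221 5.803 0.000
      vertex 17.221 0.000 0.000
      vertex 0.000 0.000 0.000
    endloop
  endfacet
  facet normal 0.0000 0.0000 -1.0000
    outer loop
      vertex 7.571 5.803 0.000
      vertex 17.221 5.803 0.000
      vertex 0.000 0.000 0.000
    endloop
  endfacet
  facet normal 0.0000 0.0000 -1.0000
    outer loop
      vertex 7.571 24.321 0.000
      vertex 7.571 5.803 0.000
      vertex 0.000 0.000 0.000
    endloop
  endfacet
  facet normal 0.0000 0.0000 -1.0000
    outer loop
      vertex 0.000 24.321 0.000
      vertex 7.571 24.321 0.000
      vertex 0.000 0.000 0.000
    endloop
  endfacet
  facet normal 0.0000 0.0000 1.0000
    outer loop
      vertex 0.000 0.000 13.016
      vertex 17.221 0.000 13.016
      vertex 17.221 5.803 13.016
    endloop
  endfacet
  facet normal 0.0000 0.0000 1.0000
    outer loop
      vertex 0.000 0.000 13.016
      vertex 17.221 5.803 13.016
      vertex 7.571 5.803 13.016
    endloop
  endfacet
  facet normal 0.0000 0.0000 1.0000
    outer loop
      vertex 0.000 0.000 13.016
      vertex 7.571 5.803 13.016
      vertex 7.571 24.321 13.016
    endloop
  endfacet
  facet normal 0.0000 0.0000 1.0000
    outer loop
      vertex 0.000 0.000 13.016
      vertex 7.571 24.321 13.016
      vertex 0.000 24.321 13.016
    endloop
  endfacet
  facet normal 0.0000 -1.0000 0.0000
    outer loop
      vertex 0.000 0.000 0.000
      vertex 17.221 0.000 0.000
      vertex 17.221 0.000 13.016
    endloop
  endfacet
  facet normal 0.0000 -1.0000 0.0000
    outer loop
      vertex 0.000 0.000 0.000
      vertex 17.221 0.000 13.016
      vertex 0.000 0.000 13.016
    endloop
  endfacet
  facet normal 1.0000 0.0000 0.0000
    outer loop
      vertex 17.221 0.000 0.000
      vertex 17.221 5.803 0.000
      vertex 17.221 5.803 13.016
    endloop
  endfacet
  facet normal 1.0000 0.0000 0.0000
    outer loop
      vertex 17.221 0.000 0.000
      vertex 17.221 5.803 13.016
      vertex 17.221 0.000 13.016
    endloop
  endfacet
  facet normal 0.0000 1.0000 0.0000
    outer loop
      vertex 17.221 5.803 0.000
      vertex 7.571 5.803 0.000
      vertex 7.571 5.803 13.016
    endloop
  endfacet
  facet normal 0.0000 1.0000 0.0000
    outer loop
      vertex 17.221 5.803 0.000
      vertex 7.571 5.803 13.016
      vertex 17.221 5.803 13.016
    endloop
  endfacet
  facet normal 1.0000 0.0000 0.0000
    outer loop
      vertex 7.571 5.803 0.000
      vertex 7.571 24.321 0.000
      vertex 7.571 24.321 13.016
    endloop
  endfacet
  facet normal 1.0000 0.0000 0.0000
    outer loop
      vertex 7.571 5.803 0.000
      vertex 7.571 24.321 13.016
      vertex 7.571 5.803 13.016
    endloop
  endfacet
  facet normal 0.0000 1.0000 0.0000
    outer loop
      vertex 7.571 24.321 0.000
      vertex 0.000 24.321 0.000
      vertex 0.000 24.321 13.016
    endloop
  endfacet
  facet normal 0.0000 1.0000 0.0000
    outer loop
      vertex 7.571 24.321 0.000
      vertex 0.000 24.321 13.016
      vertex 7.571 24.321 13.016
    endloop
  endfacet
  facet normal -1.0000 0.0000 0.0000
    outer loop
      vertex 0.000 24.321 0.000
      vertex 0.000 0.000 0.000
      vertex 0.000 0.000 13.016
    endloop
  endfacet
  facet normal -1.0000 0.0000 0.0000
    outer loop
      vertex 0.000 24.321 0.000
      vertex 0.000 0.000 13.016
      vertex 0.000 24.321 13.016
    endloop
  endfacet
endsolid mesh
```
; perimeter-only toolpath
G21 ; units = mm
G90 ; absolute positioning
G28 ; home
; layer 1
G0 Z4.339
G0 X0.000 Y0.000
G1 X17.221 Y0.000
G1 X17.221 Y5.803
G1 X7.571 Y5.803
G1 X7.571 Y24.321
G1 X0.000 Y24.321
G1 X0.000 Y0.000
; layer 2
G0 Z8.677
G0 X0.000 Y0.000
G1 X17.221 Y0.000
G1 X17.221 Y5.803
G1 X7.571 Y5.803
G1 X7.571 Y24.321
G1 X0.000 Y24.321
G1 X0.000 Y0.000
; layer 3
G0 Z13.016
G0 X0.000 Y0.000
G1 X17.221 Y0.000
G1 X17.221 Y5.803
G1 X7.571 Y5.803
G1 X7.571 Y24.321
G1 X0.000 Y24.321
G1 X0.000 Y0.000
M2 ; end

The solid is an L-shaped prism: outer 17.2 × 24.3 mm, arm thicknesses ≈ 5.8 mm (horizontal) and 7.57 mm (vertical), extruded 13 mm in z. Slicing at Δz = 4.339 mm — 3 equal slices spanning the solid's height, so layer i sits at z = i·h/3 — gives 3 non-empty perimeters. Each is a 6-segment closed polygon; G0 lifts to the layer z and rapids to the start vertex, then G1 traces the edges.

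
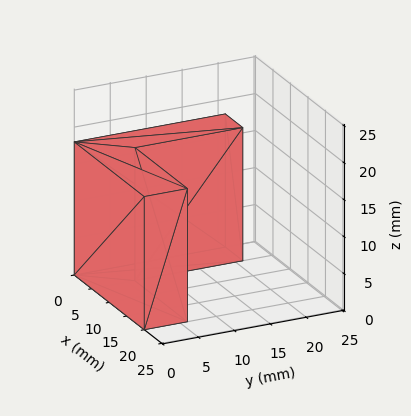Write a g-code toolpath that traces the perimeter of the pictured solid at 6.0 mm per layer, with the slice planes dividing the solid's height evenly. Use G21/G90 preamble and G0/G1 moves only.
Reading the render: the shape is an L-shaped prism: outer 20 × 21 mm, arm thicknesses ≈ 6 mm (horizontal) and 5 mm (vertical), extruded 18 mm in z (dimensions read to the nearest mm from the axis ticks). For the g-code, the solid's height is divided into equal slices at the stated Δz and each level perimeter traced with G1 moves after a G0 lift.

; perimeter-only toolpath
G21 ; units = mm
G90 ; absolute positioning
G28 ; home
; layer 1
G0 Z6.0
G0 X0.0 Y0.0
G1 X20.0 Y0.0
G1 X20.0 Y6.0
G1 X5.0 Y6.0
G1 X5.0 Y21.0
G1 X0.0 Y21.0
G1 X0.0 Y0.0
; layer 2
G0 Z12.0
G0 X0.0 Y0.0
G1 X20.0 Y0.0
G1 X20.0 Y6.0
G1 X5.0 Y6.0
G1 X5.0 Y21.0
G1 X0.0 Y21.0
G1 X0.0 Y0.0
; layer 3
G0 Z18.0
G0 X0.0 Y0.0
G1 X20.0 Y0.0
G1 X20.0 Y6.0
G1 X5.0 Y6.0
G1 X5.0 Y21.0
G1 X0.0 Y21.0
G1 X0.0 Y0.0
M2 ; end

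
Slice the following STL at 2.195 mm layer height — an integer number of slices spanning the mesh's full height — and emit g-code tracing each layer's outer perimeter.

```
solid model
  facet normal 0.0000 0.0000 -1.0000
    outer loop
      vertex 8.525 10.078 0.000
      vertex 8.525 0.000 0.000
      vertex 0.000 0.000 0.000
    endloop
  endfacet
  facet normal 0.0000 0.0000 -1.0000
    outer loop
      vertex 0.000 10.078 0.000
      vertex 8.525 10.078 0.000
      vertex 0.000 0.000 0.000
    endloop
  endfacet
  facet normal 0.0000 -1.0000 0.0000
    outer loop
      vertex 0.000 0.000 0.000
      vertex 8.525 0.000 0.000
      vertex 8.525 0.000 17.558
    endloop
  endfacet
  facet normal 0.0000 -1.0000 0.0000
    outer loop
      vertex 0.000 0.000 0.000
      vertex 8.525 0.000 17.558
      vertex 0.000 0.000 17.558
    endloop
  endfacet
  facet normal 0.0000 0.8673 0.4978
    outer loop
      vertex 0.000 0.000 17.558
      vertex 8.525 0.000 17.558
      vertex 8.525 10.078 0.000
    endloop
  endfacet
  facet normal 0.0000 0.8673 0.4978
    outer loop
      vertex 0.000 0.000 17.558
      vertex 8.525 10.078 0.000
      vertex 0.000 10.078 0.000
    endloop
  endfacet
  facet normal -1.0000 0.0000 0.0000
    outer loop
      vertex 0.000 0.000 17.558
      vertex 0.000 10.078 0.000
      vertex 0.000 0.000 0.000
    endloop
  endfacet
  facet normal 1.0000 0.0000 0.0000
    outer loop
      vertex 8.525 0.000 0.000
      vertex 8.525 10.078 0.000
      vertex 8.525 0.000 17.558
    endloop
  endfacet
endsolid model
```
; perimeter-only toolpath
G21 ; units = mm
G90 ; absolute positioning
G28 ; home
; layer 1
G0 Z2.195
G0 X0.000 Y0.000
G1 X8.525 Y0.000
G1 X8.525 Y8.818
G1 X0.000 Y8.818
G1 X0.000 Y0.000
; layer 2
G0 Z4.389
G0 X0.000 Y0.000
G1 X8.525 Y0.000
G1 X8.525 Y7.558
G1 X0.000 Y7.558
G1 X0.000 Y0.000
; layer 3
G0 Z6.584
G0 X0.000 Y0.000
G1 X8.525 Y0.000
G1 X8.525 Y6.299
G1 X0.000 Y6.299
G1 X0.000 Y0.000
; layer 4
G0 Z8.779
G0 X0.000 Y0.000
G1 X8.525 Y0.000
G1 X8.525 Y5.039
G1 X0.000 Y5.039
G1 X0.000 Y0.000
; layer 5
G0 Z10.974
G0 X0.000 Y0.000
G1 X8.525 Y0.000
G1 X8.525 Y3.779
G1 X0.000 Y3.779
G1 X0.000 Y0.000
; layer 6
G0 Z13.168
G0 X0.000 Y0.000
G1 X8.525 Y0.000
G1 X8.525 Y2.519
G1 X0.000 Y2.519
G1 X0.000 Y0.000
; layer 7
G0 Z15.363
G0 X0.000 Y0.000
G1 X8.525 Y0.000
G1 X8.525 Y1.260
G1 X0.000 Y1.260
G1 X0.000 Y0.000
M2 ; end

The solid is a wedge (ramp): 8.53 × 10.1 mm base, rising to 17.6 mm along the y=0 edge and sloping linearly to z=0 at y=10.1. Slicing at Δz = 2.195 mm — 8 equal slices spanning the solid's height, so layer i sits at z = i·h/8 — gives 7 non-empty perimeters. Each is a 4-segment closed polygon; G0 lifts to the layer z and rapids to the start vertex, then G1 traces the edges. The cross-section shrinks linearly with z (the slice at the apex is degenerate and omitted).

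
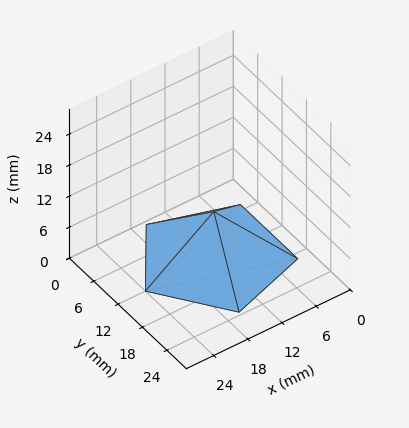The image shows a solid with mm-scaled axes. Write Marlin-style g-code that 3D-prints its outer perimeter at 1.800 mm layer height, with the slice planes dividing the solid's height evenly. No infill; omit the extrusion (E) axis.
Reading the render: the shape is a regular 5-sided pyramid, base circumscribed radius ≈ 12 mm, apex at z ≈ 9 mm (dimensions read to the nearest mm from the axis ticks). For the g-code, the solid's height is divided into equal slices at the stated Δz and each level perimeter traced with G1 moves after a G0 lift.

; perimeter-only toolpath
G21 ; units = mm
G90 ; absolute positioning
G28 ; home
; layer 1
G0 Z1.800
G0 X21.600 Y12.000
G1 X14.966 Y21.130
G1 X4.234 Y17.642
G1 X4.234 Y6.358
G1 X14.966 Y2.870
G1 X21.600 Y12.000
; layer 2
G0 Z3.600
G0 X19.200 Y12.000
G1 X14.225 Y18.848
G1 X6.175 Y16.232
G1 X6.175 Y7.768
G1 X14.225 Y5.152
G1 X19.200 Y12.000
; layer 3
G0 Z5.400
G0 X16.800 Y12.000
G1 X13.483 Y16.565
G1 X8.117 Y14.821
G1 X8.117 Y9.179
G1 X13.483 Y7.435
G1 X16.800 Y12.000
; layer 4
G0 Z7.200
G0 X14.400 Y12.000
G1 X12.742 Y14.283
G1 X10.058 Y13.411
G1 X10.058 Y10.589
G1 X12.742 Y9.717
G1 X14.400 Y12.000
M2 ; end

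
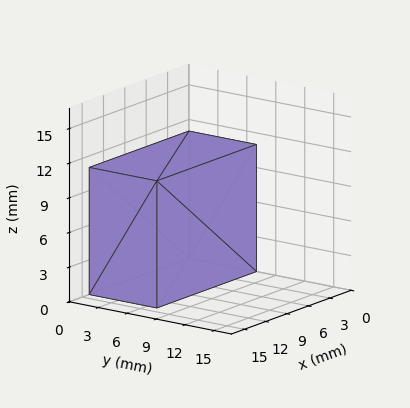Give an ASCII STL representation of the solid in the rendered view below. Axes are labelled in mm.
Reading the render: the shape is a rectangular box, roughly 14 × 7 mm footprint and 11 mm tall (dimensions read to the nearest mm from the axis ticks). For the STL, each face is triangulated and given an outward normal.

solid part
  facet normal 0.0000 0.0000 -1.0000
    outer loop
      vertex 14.00 7.00 0.00
      vertex 14.00 0.00 0.00
      vertex 0.00 0.00 0.00
    endloop
  endfacet
  facet normal 0.0000 0.0000 -1.0000
    outer loop
      vertex 0.00 7.00 0.00
      vertex 14.00 7.00 0.00
      vertex 0.00 0.00 0.00
    endloop
  endfacet
  facet normal 0.0000 0.0000 1.0000
    outer loop
      vertex 0.00 0.00 11.00
      vertex 14.00 0.00 11.00
      vertex 14.00 7.00 11.00
    endloop
  endfacet
  facet normal 0.0000 0.0000 1.0000
    outer loop
      vertex 0.00 0.00 11.00
      vertex 14.00 7.00 11.00
      vertex 0.00 7.00 11.00
    endloop
  endfacet
  facet normal 0.0000 -1.0000 0.0000
    outer loop
      vertex 0.00 0.00 0.00
      vertex 14.00 0.00 0.00
      vertex 14.00 0.00 11.00
    endloop
  endfacet
  facet normal 0.0000 -1.0000 0.0000
    outer loop
      vertex 0.00 0.00 0.00
      vertex 14.00 0.00 11.00
      vertex 0.00 0.00 11.00
    endloop
  endfacet
  facet normal 0.0000 1.0000 0.0000
    outer loop
      vertex 14.00 7.00 11.00
      vertex 14.00 7.00 0.00
      vertex 0.00 7.00 0.00
    endloop
  endfacet
  facet normal 0.0000 1.0000 0.0000
    outer loop
      vertex 0.00 7.00 11.00
      vertex 14.00 7.00 11.00
      vertex 0.00 7.00 0.00
    endloop
  endfacet
  facet normal -1.0000 0.0000 0.0000
    outer loop
      vertex 0.00 7.00 11.00
      vertex 0.00 7.00 0.00
      vertex 0.00 0.00 0.00
    endloop
  endfacet
  facet normal -1.0000 0.0000 0.0000
    outer loop
      vertex 0.00 0.00 11.00
      vertex 0.00 7.00 11.00
      vertex 0.00 0.00 0.00
    endloop
  endfacet
  facet normal 1.0000 0.0000 0.0000
    outer loop
      vertex 14.00 0.00 0.00
      vertex 14.00 7.00 0.00
      vertex 14.00 7.00 11.00
    endloop
  endfacet
  facet normal 1.0000 0.0000 0.0000
    outer loop
      vertex 14.00 0.00 0.00
      vertex 14.00 7.00 11.00
      vertex 14.00 0.00 11.00
    endloop
  endfacet
endsolid part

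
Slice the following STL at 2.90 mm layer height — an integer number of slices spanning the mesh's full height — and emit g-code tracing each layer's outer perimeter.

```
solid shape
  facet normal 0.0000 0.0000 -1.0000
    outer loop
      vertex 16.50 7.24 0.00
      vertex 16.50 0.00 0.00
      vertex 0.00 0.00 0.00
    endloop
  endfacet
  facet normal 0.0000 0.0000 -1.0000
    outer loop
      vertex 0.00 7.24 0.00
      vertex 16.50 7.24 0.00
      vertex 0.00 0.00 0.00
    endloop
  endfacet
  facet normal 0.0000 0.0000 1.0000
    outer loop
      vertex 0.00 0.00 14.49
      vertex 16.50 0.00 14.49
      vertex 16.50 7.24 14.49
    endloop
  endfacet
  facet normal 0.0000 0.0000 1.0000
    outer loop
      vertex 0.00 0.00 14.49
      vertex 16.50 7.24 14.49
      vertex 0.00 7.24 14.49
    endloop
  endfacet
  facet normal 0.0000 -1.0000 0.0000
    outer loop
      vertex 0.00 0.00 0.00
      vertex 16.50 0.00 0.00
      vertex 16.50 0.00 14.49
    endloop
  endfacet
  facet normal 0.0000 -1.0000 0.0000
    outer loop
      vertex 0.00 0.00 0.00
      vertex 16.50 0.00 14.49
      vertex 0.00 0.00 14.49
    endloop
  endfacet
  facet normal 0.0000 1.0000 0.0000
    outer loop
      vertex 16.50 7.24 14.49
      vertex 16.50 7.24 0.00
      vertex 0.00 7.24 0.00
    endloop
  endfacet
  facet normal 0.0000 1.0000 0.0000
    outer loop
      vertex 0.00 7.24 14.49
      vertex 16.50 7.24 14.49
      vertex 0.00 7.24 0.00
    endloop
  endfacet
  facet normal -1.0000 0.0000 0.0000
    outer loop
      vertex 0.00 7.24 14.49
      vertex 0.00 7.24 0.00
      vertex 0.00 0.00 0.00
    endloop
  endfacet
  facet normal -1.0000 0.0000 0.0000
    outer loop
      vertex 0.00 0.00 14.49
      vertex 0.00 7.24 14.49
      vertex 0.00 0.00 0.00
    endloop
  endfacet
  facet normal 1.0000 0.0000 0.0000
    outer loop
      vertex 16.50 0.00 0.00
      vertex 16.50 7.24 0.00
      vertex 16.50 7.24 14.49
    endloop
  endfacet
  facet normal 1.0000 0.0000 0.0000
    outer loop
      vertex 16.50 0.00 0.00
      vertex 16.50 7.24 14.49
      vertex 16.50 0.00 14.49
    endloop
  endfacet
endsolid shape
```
; perimeter-only toolpath
G21 ; units = mm
G90 ; absolute positioning
G28 ; home
; layer 1
G0 Z2.90
G0 X0.00 Y0.00
G1 X16.50 Y0.00
G1 X16.50 Y7.24
G1 X0.00 Y7.24
G1 X0.00 Y0.00
; layer 2
G0 Z5.80
G0 X0.00 Y0.00
G1 X16.50 Y0.00
G1 X16.50 Y7.24
G1 X0.00 Y7.24
G1 X0.00 Y0.00
; layer 3
G0 Z8.69
G0 X0.00 Y0.00
G1 X16.50 Y0.00
G1 X16.50 Y7.24
G1 X0.00 Y7.24
G1 X0.00 Y0.00
; layer 4
G0 Z11.59
G0 X0.00 Y0.00
G1 X16.50 Y0.00
G1 X16.50 Y7.24
G1 X0.00 Y7.24
G1 X0.00 Y0.00
; layer 5
G0 Z14.49
G0 X0.00 Y0.00
G1 X16.50 Y0.00
G1 X16.50 Y7.24
G1 X0.00 Y7.24
G1 X0.00 Y0.00
M2 ; end

The solid is a rectangular box, roughly 16.5 × 7.24 mm footprint and 14.5 mm tall. Slicing at Δz = 2.90 mm — 5 equal slices spanning the solid's height, so layer i sits at z = i·h/5 — gives 5 non-empty perimeters. Each is a 4-segment closed polygon; G0 lifts to the layer z and rapids to the start vertex, then G1 traces the edges.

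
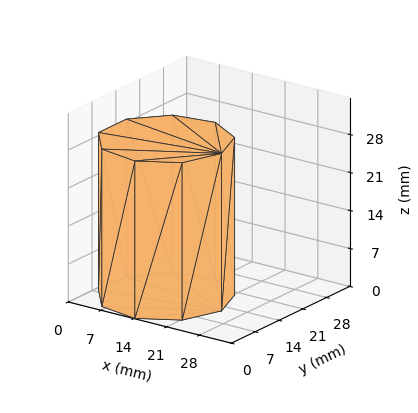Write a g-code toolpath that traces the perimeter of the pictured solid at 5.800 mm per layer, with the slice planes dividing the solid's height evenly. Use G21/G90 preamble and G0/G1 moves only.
Reading the render: the shape is a regular 9-sided prism (a cylinder approximated with 9 flat sides), circumscribed radius ≈ 12 mm, height ≈ 29 mm (dimensions read to the nearest mm from the axis ticks). For the g-code, the solid's height is divided into equal slices at the stated Δz and each level perimeter traced with G1 moves after a G0 lift.

; perimeter-only toolpath
G21 ; units = mm
G90 ; absolute positioning
G28 ; home
; layer 1
G0 Z5.800
G0 X24.000 Y12.000
G1 X21.193 Y19.713
G1 X14.084 Y23.818
G1 X6.000 Y22.392
G1 X0.724 Y16.104
G1 X0.724 Y7.896
G1 X6.000 Y1.608
G1 X14.084 Y0.182
G1 X21.193 Y4.287
G1 X24.000 Y12.000
; layer 2
G0 Z11.600
G0 X24.000 Y12.000
G1 X21.193 Y19.713
G1 X14.084 Y23.818
G1 X6.000 Y22.392
G1 X0.724 Y16.104
G1 X0.724 Y7.896
G1 X6.000 Y1.608
G1 X14.084 Y0.182
G1 X21.193 Y4.287
G1 X24.000 Y12.000
; layer 3
G0 Z17.400
G0 X24.000 Y12.000
G1 X21.193 Y19.713
G1 X14.084 Y23.818
G1 X6.000 Y22.392
G1 X0.724 Y16.104
G1 X0.724 Y7.896
G1 X6.000 Y1.608
G1 X14.084 Y0.182
G1 X21.193 Y4.287
G1 X24.000 Y12.000
; layer 4
G0 Z23.200
G0 X24.000 Y12.000
G1 X21.193 Y19.713
G1 X14.084 Y23.818
G1 X6.000 Y22.392
G1 X0.724 Y16.104
G1 X0.724 Y7.896
G1 X6.000 Y1.608
G1 X14.084 Y0.182
G1 X21.193 Y4.287
G1 X24.000 Y12.000
; layer 5
G0 Z29.000
G0 X24.000 Y12.000
G1 X21.193 Y19.713
G1 X14.084 Y23.818
G1 X6.000 Y22.392
G1 X0.724 Y16.104
G1 X0.724 Y7.896
G1 X6.000 Y1.608
G1 X14.084 Y0.182
G1 X21.193 Y4.287
G1 X24.000 Y12.000
M2 ; end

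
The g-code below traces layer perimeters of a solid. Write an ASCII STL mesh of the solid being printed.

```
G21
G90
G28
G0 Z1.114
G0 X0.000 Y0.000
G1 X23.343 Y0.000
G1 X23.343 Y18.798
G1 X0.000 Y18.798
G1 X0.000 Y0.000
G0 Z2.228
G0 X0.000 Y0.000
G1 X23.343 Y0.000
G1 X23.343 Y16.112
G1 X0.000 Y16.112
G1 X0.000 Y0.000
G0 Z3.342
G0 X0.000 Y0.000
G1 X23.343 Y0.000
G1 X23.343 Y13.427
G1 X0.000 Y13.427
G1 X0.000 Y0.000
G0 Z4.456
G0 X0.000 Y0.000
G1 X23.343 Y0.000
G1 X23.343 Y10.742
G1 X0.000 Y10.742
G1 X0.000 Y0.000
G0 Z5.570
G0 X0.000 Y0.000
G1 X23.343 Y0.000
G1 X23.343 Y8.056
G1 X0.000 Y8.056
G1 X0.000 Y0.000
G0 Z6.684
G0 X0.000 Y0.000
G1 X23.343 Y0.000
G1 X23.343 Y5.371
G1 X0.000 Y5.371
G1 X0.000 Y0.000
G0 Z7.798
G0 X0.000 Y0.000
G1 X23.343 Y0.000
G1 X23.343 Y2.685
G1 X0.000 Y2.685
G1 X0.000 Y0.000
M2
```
solid part
  facet normal 0.0000 0.0000 -1.0000
    outer loop
      vertex 23.343 21.483 0.000
      vertex 23.343 0.000 0.000
      vertex 0.000 0.000 0.000
    endloop
  endfacet
  facet normal 0.0000 0.0000 -1.0000
    outer loop
      vertex 0.000 21.483 0.000
      vertex 23.343 21.483 0.000
      vertex 0.000 0.000 0.000
    endloop
  endfacet
  facet normal 0.0000 -1.0000 0.0000
    outer loop
      vertex 0.000 0.000 0.000
      vertex 23.343 0.000 0.000
      vertex 23.343 0.000 8.912
    endloop
  endfacet
  facet normal 0.0000 -1.0000 0.0000
    outer loop
      vertex 0.000 0.000 0.000
      vertex 23.343 0.000 8.912
      vertex 0.000 0.000 8.912
    endloop
  endfacet
  facet normal 0.0000 0.3832 0.9237
    outer loop
      vertex 0.000 0.000 8.912
      vertex 23.343 0.000 8.912
      vertex 23.343 21.483 0.000
    endloop
  endfacet
  facet normal 0.0000 0.3832 0.9237
    outer loop
      vertex 0.000 0.000 8.912
      vertex 23.343 21.483 0.000
      vertex 0.000 21.483 0.000
    endloop
  endfacet
  facet normal -1.0000 0.0000 0.0000
    outer loop
      vertex 0.000 0.000 8.912
      vertex 0.000 21.483 0.000
      vertex 0.000 0.000 0.000
    endloop
  endfacet
  facet normal 1.0000 0.0000 0.0000
    outer loop
      vertex 23.343 0.000 0.000
      vertex 23.343 21.483 0.000
      vertex 23.343 0.000 8.912
    endloop
  endfacet
endsolid part

The G0 Z moves step by Δz≈1.114 mm. The G1 loops shrink linearly with z, so the solid tapers from its base footprint up to z≈8.91. Closing with a flat bottom cap and the tapered top and triangulating gives 8 facets — a wedge (ramp): 23.3 × 21.5 mm base, rising to 8.91 mm along the y=0 edge and sloping linearly to z=0 at y=21.5.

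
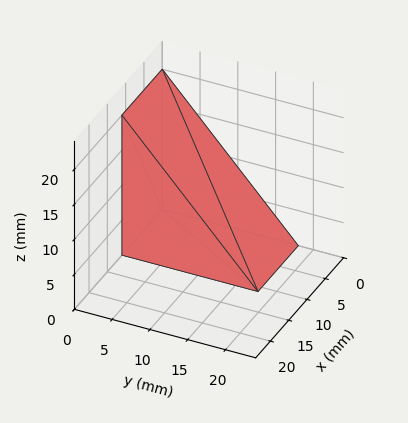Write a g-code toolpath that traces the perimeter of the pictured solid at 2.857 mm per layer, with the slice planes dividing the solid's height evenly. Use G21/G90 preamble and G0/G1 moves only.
Reading the render: the shape is a wedge (ramp): 11 × 18 mm base, rising to 20 mm along the y=0 edge and sloping linearly to z=0 at y=18 (dimensions read to the nearest mm from the axis ticks). For the g-code, the solid's height is divided into equal slices at the stated Δz and each level perimeter traced with G1 moves after a G0 lift.

; perimeter-only toolpath
G21 ; units = mm
G90 ; absolute positioning
G28 ; home
; layer 1
G0 Z2.857
G0 X0.000 Y0.000
G1 X11.000 Y0.000
G1 X11.000 Y15.429
G1 X0.000 Y15.429
G1 X0.000 Y0.000
; layer 2
G0 Z5.714
G0 X0.000 Y0.000
G1 X11.000 Y0.000
G1 X11.000 Y12.857
G1 X0.000 Y12.857
G1 X0.000 Y0.000
; layer 3
G0 Z8.571
G0 X0.000 Y0.000
G1 X11.000 Y0.000
G1 X11.000 Y10.286
G1 X0.000 Y10.286
G1 X0.000 Y0.000
; layer 4
G0 Z11.429
G0 X0.000 Y0.000
G1 X11.000 Y0.000
G1 X11.000 Y7.714
G1 X0.000 Y7.714
G1 X0.000 Y0.000
; layer 5
G0 Z14.286
G0 X0.000 Y0.000
G1 X11.000 Y0.000
G1 X11.000 Y5.143
G1 X0.000 Y5.143
G1 X0.000 Y0.000
; layer 6
G0 Z17.143
G0 X0.000 Y0.000
G1 X11.000 Y0.000
G1 X11.000 Y2.571
G1 X0.000 Y2.571
G1 X0.000 Y0.000
M2 ; end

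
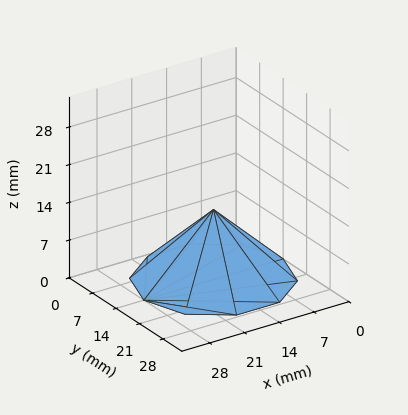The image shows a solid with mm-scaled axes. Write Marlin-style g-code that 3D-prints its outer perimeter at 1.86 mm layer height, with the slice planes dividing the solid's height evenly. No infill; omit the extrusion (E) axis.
Reading the render: the shape is a regular 10-sided pyramid, base circumscribed radius ≈ 14 mm, apex at z ≈ 13 mm (dimensions read to the nearest mm from the axis ticks). For the g-code, the solid's height is divided into equal slices at the stated Δz and each level perimeter traced with G1 moves after a G0 lift.

; perimeter-only toolpath
G21 ; units = mm
G90 ; absolute positioning
G28 ; home
; layer 1
G0 Z1.86
G0 X26.00 Y14.00
G1 X23.71 Y21.05
G1 X17.71 Y25.41
G1 X10.29 Y25.41
G1 X4.29 Y21.05
G1 X2.00 Y14.00
G1 X4.29 Y6.95
G1 X10.29 Y2.59
G1 X17.71 Y2.59
G1 X23.71 Y6.95
G1 X26.00 Y14.00
; layer 2
G0 Z3.71
G0 X24.00 Y14.00
G1 X22.09 Y19.88
G1 X17.09 Y23.51
G1 X10.91 Y23.51
G1 X5.91 Y19.88
G1 X4.00 Y14.00
G1 X5.91 Y8.12
G1 X10.91 Y4.49
G1 X17.09 Y4.49
G1 X22.09 Y8.12
G1 X24.00 Y14.00
; layer 3
G0 Z5.57
G0 X22.00 Y14.00
G1 X20.47 Y18.70
G1 X16.47 Y21.61
G1 X11.53 Y21.61
G1 X7.53 Y18.70
G1 X6.00 Y14.00
G1 X7.53 Y9.30
G1 X11.53 Y6.39
G1 X16.47 Y6.39
G1 X20.47 Y9.30
G1 X22.00 Y14.00
; layer 4
G0 Z7.43
G0 X20.00 Y14.00
G1 X18.86 Y17.53
G1 X15.86 Y19.70
G1 X12.14 Y19.70
G1 X9.14 Y17.53
G1 X8.00 Y14.00
G1 X9.14 Y10.47
G1 X12.14 Y8.30
G1 X15.86 Y8.30
G1 X18.86 Y10.47
G1 X20.00 Y14.00
; layer 5
G0 Z9.29
G0 X18.00 Y14.00
G1 X17.24 Y16.35
G1 X15.24 Y17.80
G1 X12.76 Y17.80
G1 X10.76 Y16.35
G1 X10.00 Y14.00
G1 X10.76 Y11.65
G1 X12.76 Y10.20
G1 X15.24 Y10.20
G1 X17.24 Y11.65
G1 X18.00 Y14.00
; layer 6
G0 Z11.14
G0 X16.00 Y14.00
G1 X15.62 Y15.18
G1 X14.62 Y15.90
G1 X13.38 Y15.90
G1 X12.38 Y15.18
G1 X12.00 Y14.00
G1 X12.38 Y12.82
G1 X13.38 Y12.10
G1 X14.62 Y12.10
G1 X15.62 Y12.82
G1 X16.00 Y14.00
M2 ; end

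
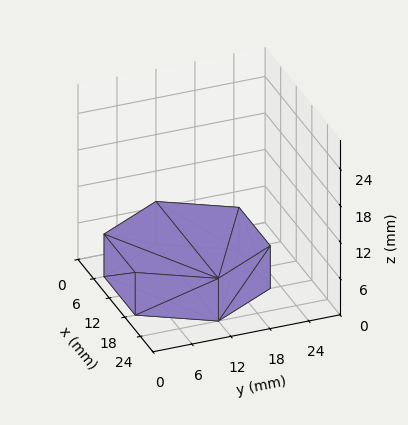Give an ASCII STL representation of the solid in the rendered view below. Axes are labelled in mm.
Reading the render: the shape is a regular 6-sided prism (a cylinder approximated with 6 flat sides), circumscribed radius ≈ 12 mm, height ≈ 7 mm (dimensions read to the nearest mm from the axis ticks). For the STL, each face is triangulated and given an outward normal.

solid part
  facet normal 0.0000 0.0000 -1.0000
    outer loop
      vertex 6.000 22.392 0.000
      vertex 18.000 22.392 0.000
      vertex 24.000 12.000 0.000
    endloop
  endfacet
  facet normal 0.0000 0.0000 -1.0000
    outer loop
      vertex 0.000 12.000 0.000
      vertex 6.000 22.392 0.000
      vertex 24.000 12.000 0.000
    endloop
  endfacet
  facet normal 0.0000 0.0000 -1.0000
    outer loop
      vertex 6.000 1.608 0.000
      vertex 0.000 12.000 0.000
      vertex 24.000 12.000 0.000
    endloop
  endfacet
  facet normal 0.0000 0.0000 -1.0000
    outer loop
      vertex 18.000 1.608 0.000
      vertex 6.000 1.608 0.000
      vertex 24.000 12.000 0.000
    endloop
  endfacet
  facet normal 0.0000 0.0000 1.0000
    outer loop
      vertex 24.000 12.000 7.000
      vertex 18.000 22.392 7.000
      vertex 6.000 22.392 7.000
    endloop
  endfacet
  facet normal 0.0000 0.0000 1.0000
    outer loop
      vertex 24.000 12.000 7.000
      vertex 6.000 22.392 7.000
      vertex 0.000 12.000 7.000
    endloop
  endfacet
  facet normal 0.0000 0.0000 1.0000
    outer loop
      vertex 24.000 12.000 7.000
      vertex 0.000 12.000 7.000
      vertex 6.000 1.608 7.000
    endloop
  endfacet
  facet normal 0.0000 0.0000 1.0000
    outer loop
      vertex 24.000 12.000 7.000
      vertex 6.000 1.608 7.000
      vertex 18.000 1.608 7.000
    endloop
  endfacet
  facet normal 0.8660 0.5000 0.0000
    outer loop
      vertex 24.000 12.000 0.000
      vertex 18.000 22.392 0.000
      vertex 18.000 22.392 7.000
    endloop
  endfacet
  facet normal 0.8660 0.5000 0.0000
    outer loop
      vertex 24.000 12.000 0.000
      vertex 18.000 22.392 7.000
      vertex 24.000 12.000 7.000
    endloop
  endfacet
  facet normal 0.0000 1.0000 0.0000
    outer loop
      vertex 18.000 22.392 0.000
      vertex 6.000 22.392 0.000
      vertex 6.000 22.392 7.000
    endloop
  endfacet
  facet normal 0.0000 1.0000 0.0000
    outer loop
      vertex 18.000 22.392 0.000
      vertex 6.000 22.392 7.000
      vertex 18.000 22.392 7.000
    endloop
  endfacet
  facet normal -0.8660 0.5000 0.0000
    outer loop
      vertex 6.000 22.392 0.000
      vertex 0.000 12.000 0.000
      vertex 0.000 12.000 7.000
    endloop
  endfacet
  facet normal -0.8660 0.5000 0.0000
    outer loop
      vertex 6.000 22.392 0.000
      vertex 0.000 12.000 7.000
      vertex 6.000 22.392 7.000
    endloop
  endfacet
  facet normal -0.8660 -0.5000 0.0000
    outer loop
      vertex 0.000 12.000 0.000
      vertex 6.000 1.608 0.000
      vertex 6.000 1.608 7.000
    endloop
  endfacet
  facet normal -0.8660 -0.5000 0.0000
    outer loop
      vertex 0.000 12.000 0.000
      vertex 6.000 1.608 7.000
      vertex 0.000 12.000 7.000
    endloop
  endfacet
  facet normal 0.0000 -1.0000 0.0000
    outer loop
      vertex 6.000 1.608 0.000
      vertex 18.000 1.608 0.000
      vertex 18.000 1.608 7.000
    endloop
  endfacet
  facet normal 0.0000 -1.0000 0.0000
    outer loop
      vertex 6.000 1.608 0.000
      vertex 18.000 1.608 7.000
      vertex 6.000 1.608 7.000
    endloop
  endfacet
  facet normal 0.8660 -0.5000 0.0000
    outer loop
      vertex 18.000 1.608 0.000
      vertex 24.000 12.000 0.000
      vertex 24.000 12.000 7.000
    endloop
  endfacet
  facet normal 0.8660 -0.5000 0.0000
    outer loop
      vertex 18.000 1.608 0.000
      vertex 24.000 12.000 7.000
      vertex 18.000 1.608 7.000
    endloop
  endfacet
endsolid part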